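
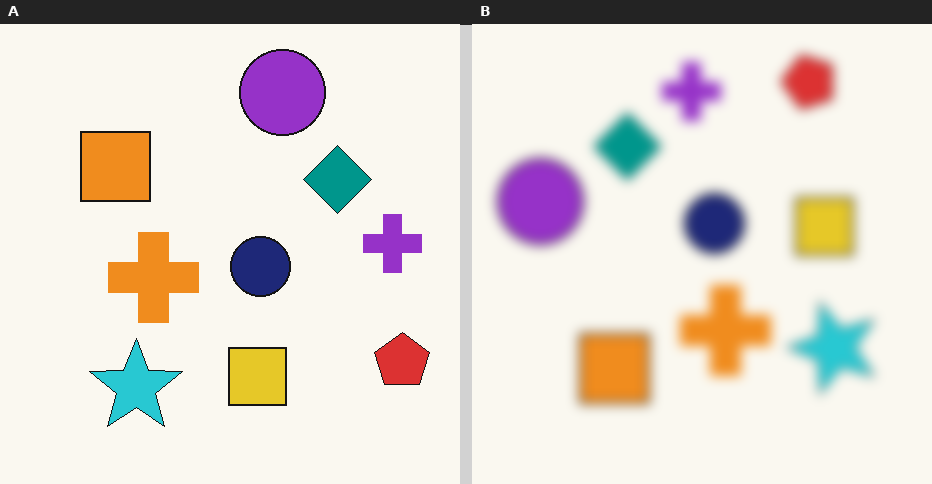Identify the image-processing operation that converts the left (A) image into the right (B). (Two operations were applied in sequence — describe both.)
Strongly gaussian-blurred, then rotated 90° counter-clockwise.

Shape edges and outlines are uniformly softened across the whole image. The red pentagon sits in the bottom-right of the left (A) image and the top-right of the right (B) — consistent with a whole-image 90° counter-clockwise rotation.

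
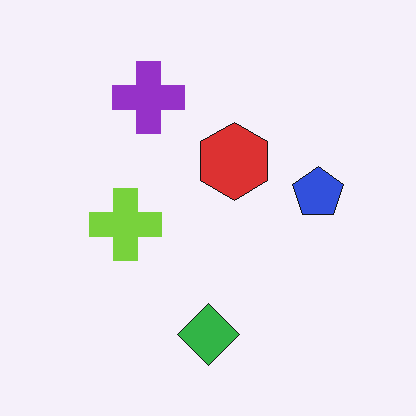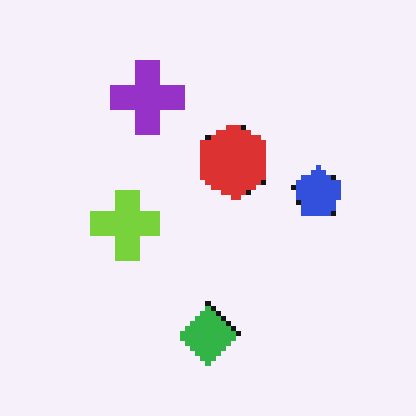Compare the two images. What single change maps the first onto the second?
Lightly pixelated (a mild mosaic effect).

Shapes are reduced to large square blocks; fine edges and outlines are lost — a downscale-then-upscale (mosaic) effect.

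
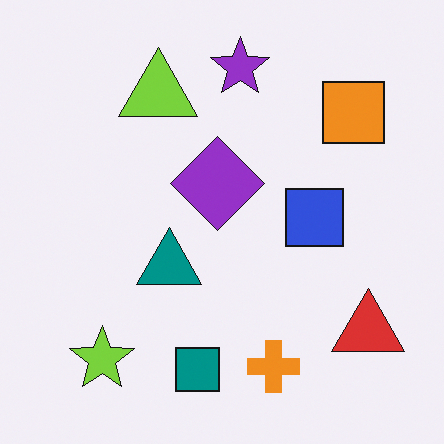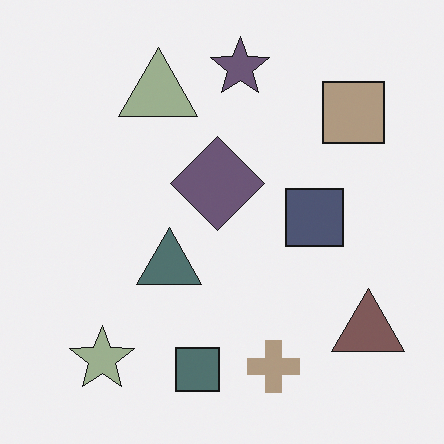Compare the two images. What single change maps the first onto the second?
This is the original image heavily desaturated.

All colors are more muted and greyish — a global saturation change.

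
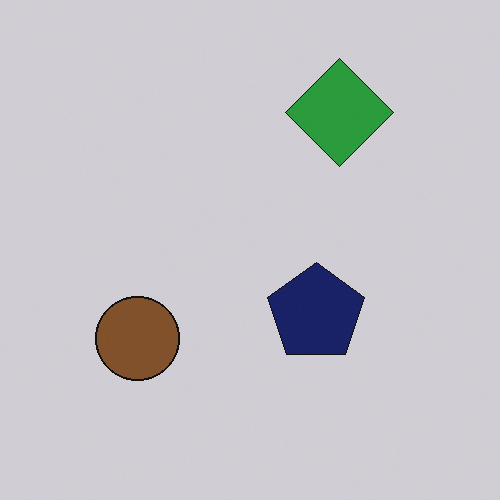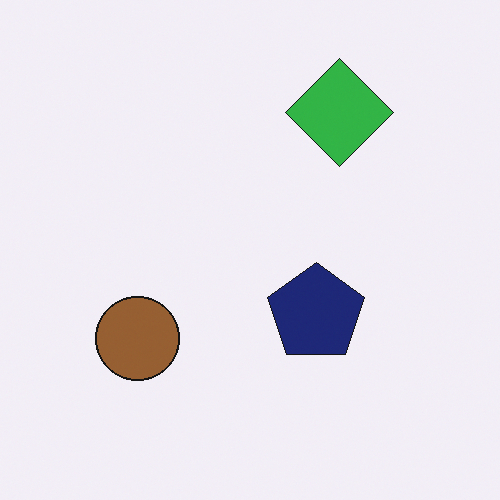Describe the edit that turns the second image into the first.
It was darkened a little.

Every pixel — background and shapes alike — is uniformly darkened.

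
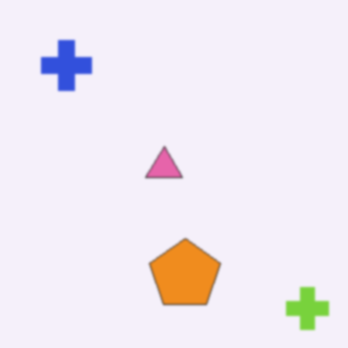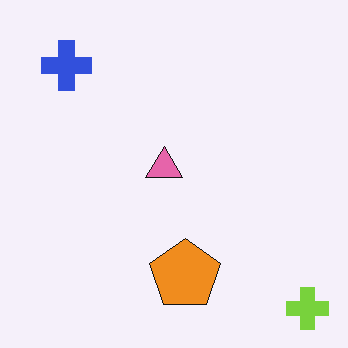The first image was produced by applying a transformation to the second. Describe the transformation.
Slightly softened.

Shape edges and outlines are uniformly softened across the whole image.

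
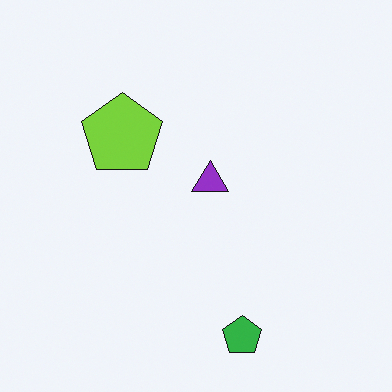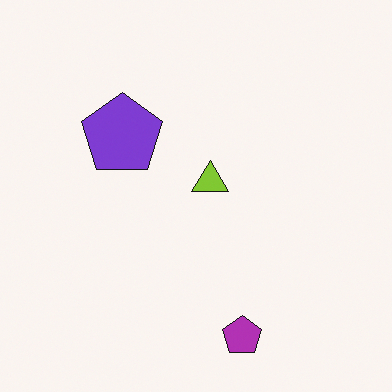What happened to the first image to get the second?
The transformation is: hue-shifted by a large amount.

Every shape's color has rotated by the same amount around the hue wheel — a uniform hue shift.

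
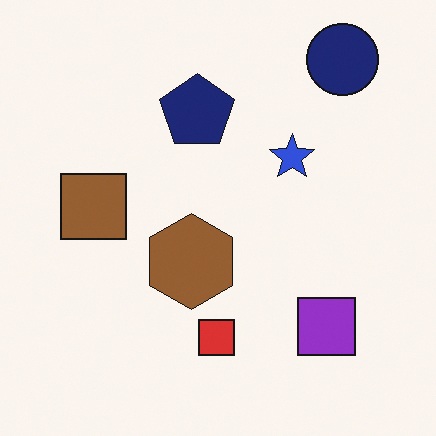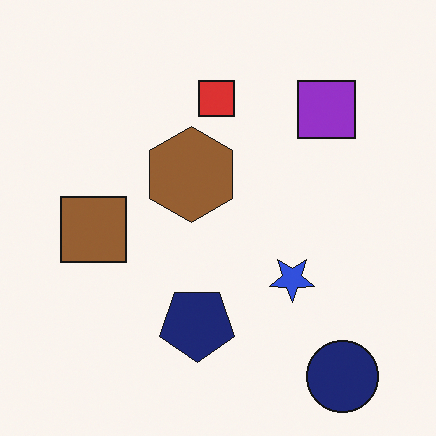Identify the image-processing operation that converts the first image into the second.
The transformation is: flipped vertically (top ↔ bottom).

The navy circle is in the top-right of the first image and the bottom-right of the second — shapes on opposite sides of the horizontal midline have swapped in a mirror flip.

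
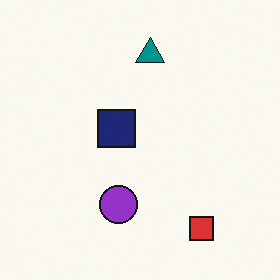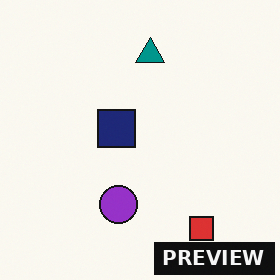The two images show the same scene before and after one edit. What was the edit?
This is the original image watermarked with the text "PREVIEW" in the lower-right corner.

A dark label reading "PREVIEW" appears in the lower-right corner.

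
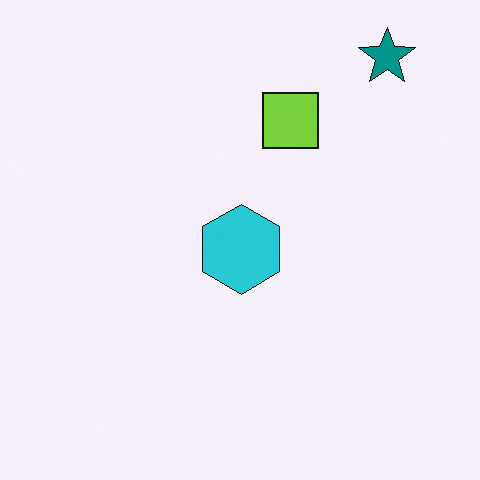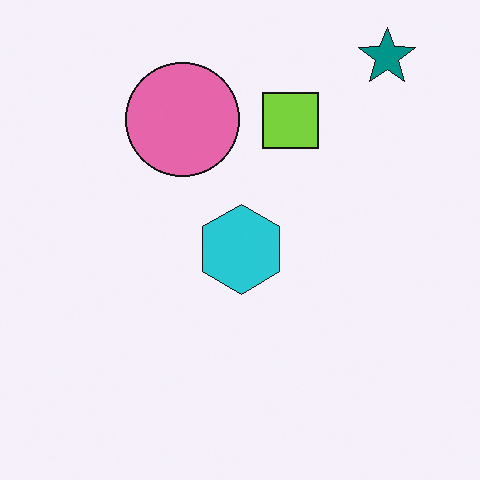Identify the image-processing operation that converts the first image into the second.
Overlaid with an additional pink circle.

A pink circle appears in the second image that is absent from the first.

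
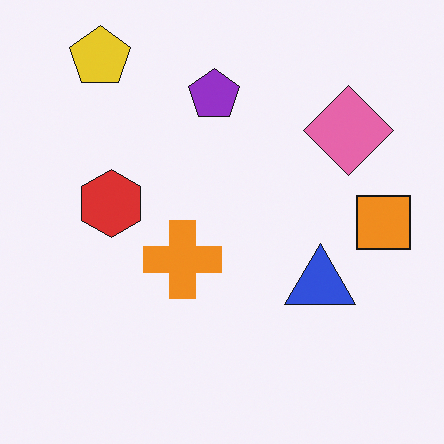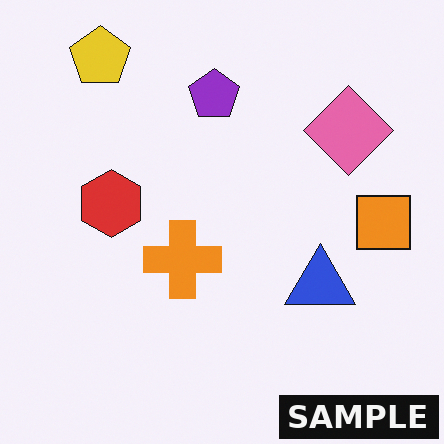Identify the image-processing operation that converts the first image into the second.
This is the original image watermarked with the text "SAMPLE" in the lower-right corner.

A dark label reading "SAMPLE" appears in the lower-right corner.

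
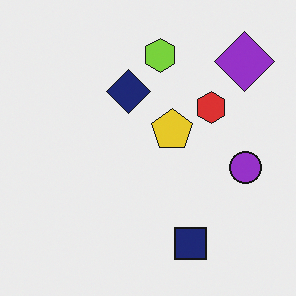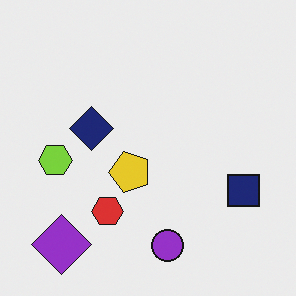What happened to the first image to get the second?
The second image is the first transposed (reflected across the top-left ↔ bottom-right diagonal).

Shapes have swapped their row and column positions — what was in the top-right is now in the bottom-left — a diagonal reflection.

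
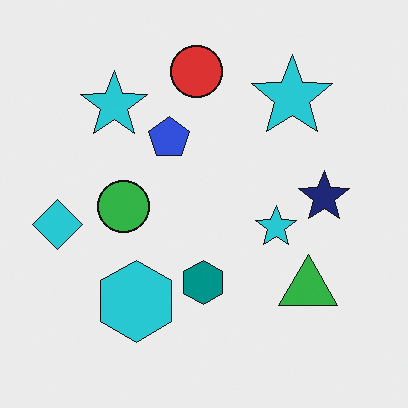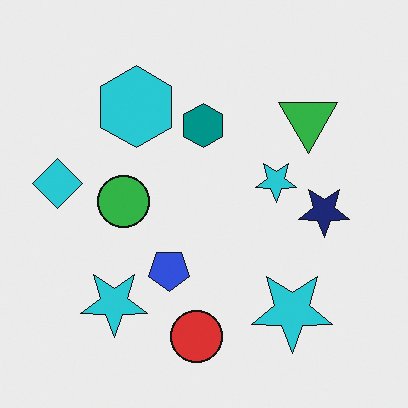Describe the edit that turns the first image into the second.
Flipped vertically (top ↔ bottom).

The red circle is in the top of the first image and the bottom of the second — shapes on opposite sides of the horizontal midline have swapped in a mirror flip.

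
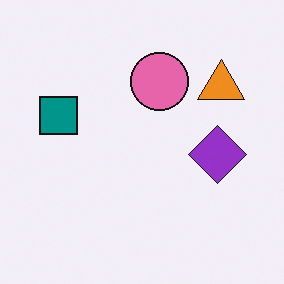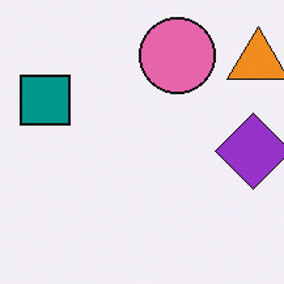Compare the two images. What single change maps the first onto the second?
The transformation is: cropped to a modestly smaller region and rescaled.

The visible shapes are larger and the field of view is narrower; shapes near the original edges may be partly or wholly outside the frame — a crop-and-rescale.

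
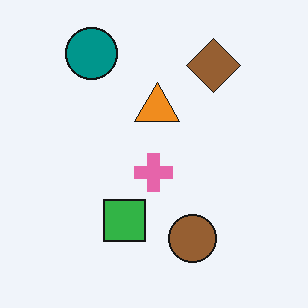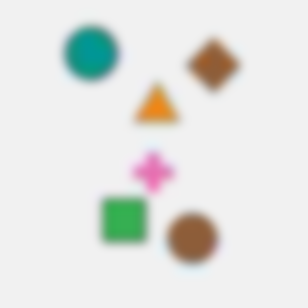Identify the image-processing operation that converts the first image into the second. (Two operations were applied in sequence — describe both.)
The image was heavily JPEG-compressed with obvious blocking artifacts, then strongly gaussian-blurred.

Blocky 8×8 compression artifacts appear around shape edges and the flat background shows ringing — characteristic JPEG degradation. Shape edges and outlines are uniformly softened across the whole image.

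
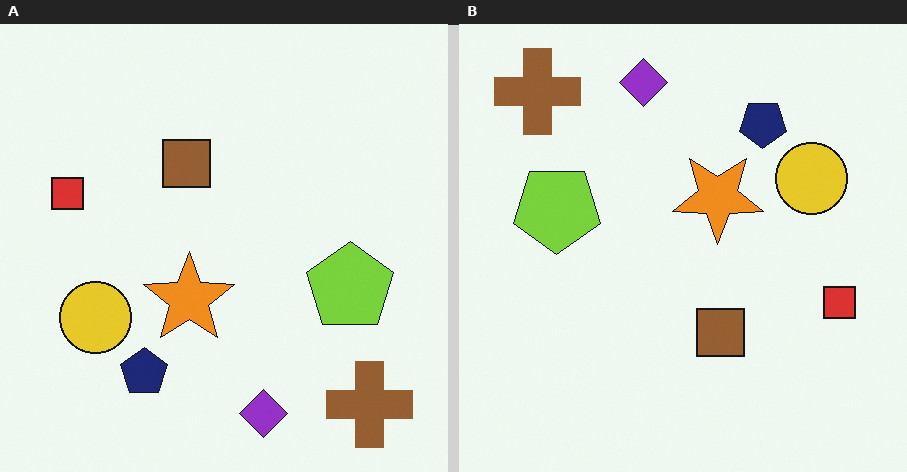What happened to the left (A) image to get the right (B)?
This is the original image rotated 180°.

The brown cross sits in the bottom-right of the left (A) image and the top-left of the right (B) — consistent with a whole-image 180° rotation.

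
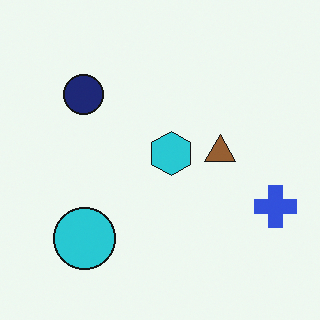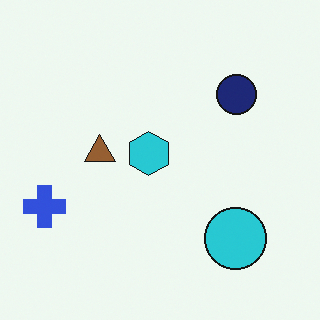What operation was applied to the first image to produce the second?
Flipped horizontally (left ↔ right).

The blue cross is in the right of the first image and the left of the second — shapes on opposite sides of the vertical midline have swapped in a mirror flip.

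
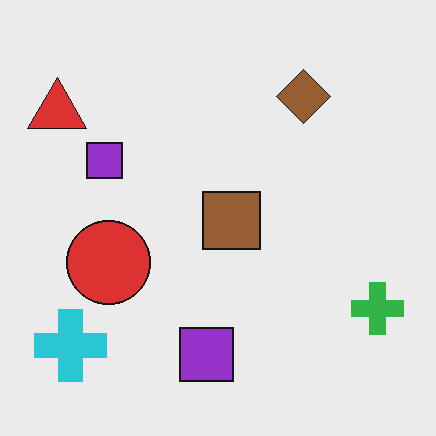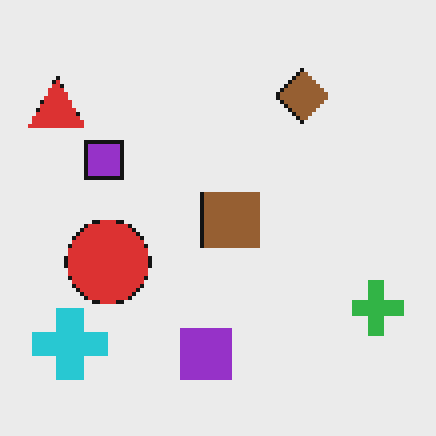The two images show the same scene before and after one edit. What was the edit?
The image was lightly pixelated (a mild mosaic effect).

Shapes are reduced to large square blocks; fine edges and outlines are lost — a downscale-then-upscale (mosaic) effect.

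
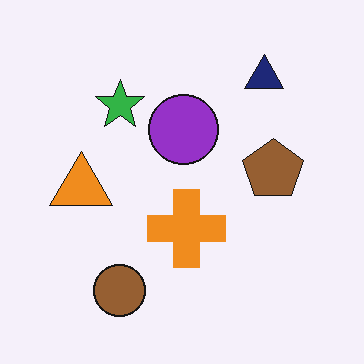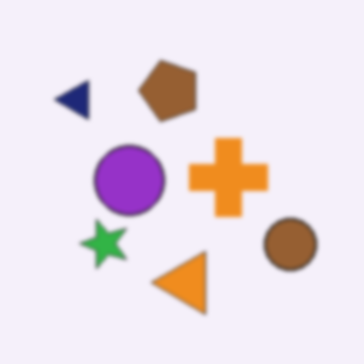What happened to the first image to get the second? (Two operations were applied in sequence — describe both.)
The image was slightly softened, then rotated 90° counter-clockwise.

Shape edges and outlines are uniformly softened across the whole image. The navy triangle sits in the top-right of the first image and the top-left of the second — consistent with a whole-image 90° counter-clockwise rotation.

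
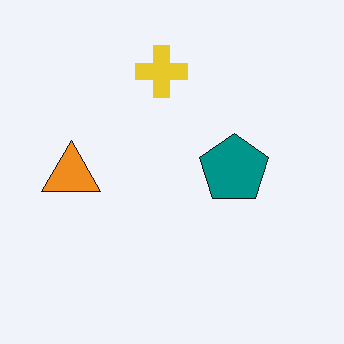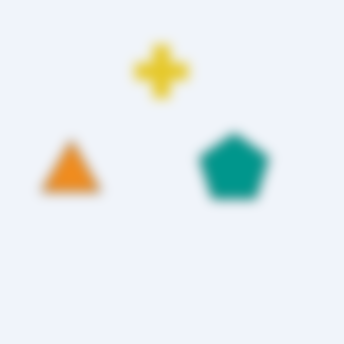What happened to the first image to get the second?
The second image is the first strongly gaussian-blurred.

Shape edges and outlines are uniformly softened across the whole image.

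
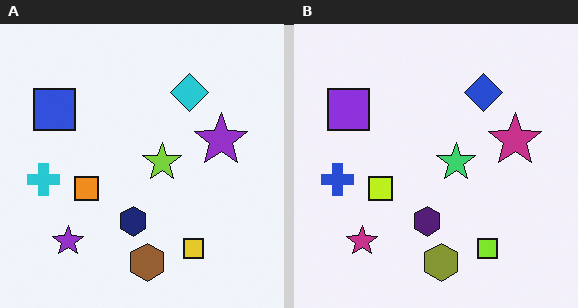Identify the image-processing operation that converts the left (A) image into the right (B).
This is the original image hue-shifted by a small amount.

Every shape's color has rotated by the same amount around the hue wheel — a uniform hue shift.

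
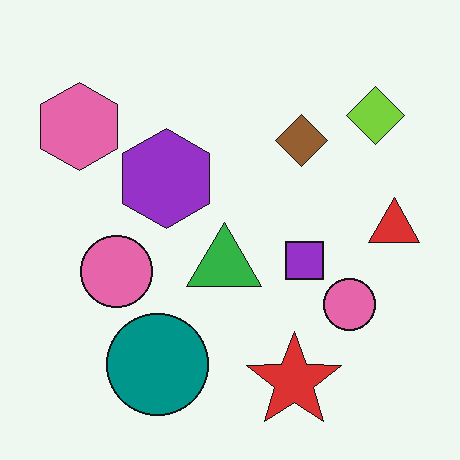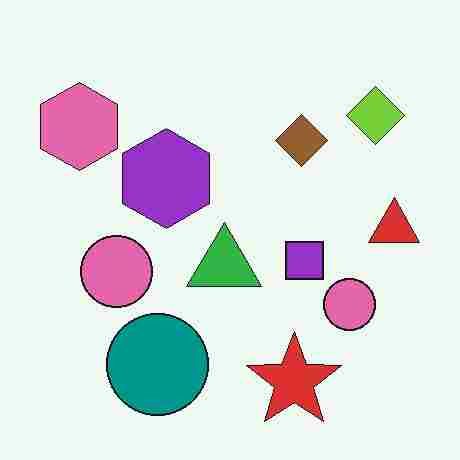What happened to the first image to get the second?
Heavily JPEG-compressed with obvious blocking artifacts.

Blocky 8×8 compression artifacts appear around shape edges and the flat background shows ringing — characteristic JPEG degradation.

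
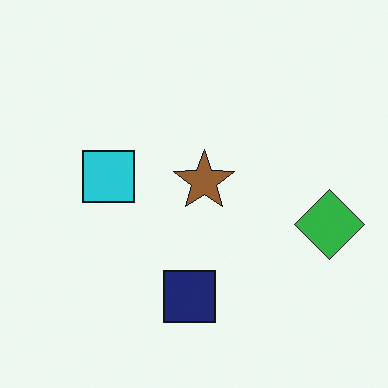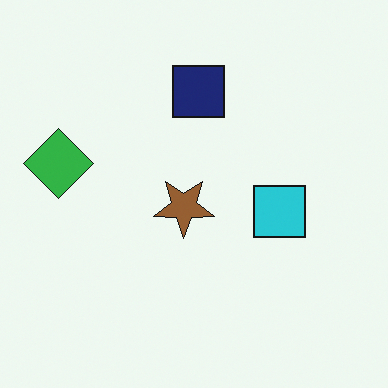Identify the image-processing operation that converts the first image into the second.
The image was rotated 180°.

The green diamond sits in the right of the first image and the left of the second — consistent with a whole-image 180° rotation.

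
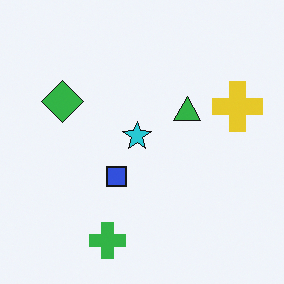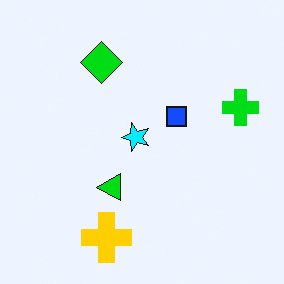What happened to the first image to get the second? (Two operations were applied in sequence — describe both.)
The transformation is: heavily oversaturated, then transposed (reflected across the top-left ↔ bottom-right diagonal).

All colors are more vivid — a global saturation change. Shapes have swapped their row and column positions — what was in the top-right is now in the bottom-left — a diagonal reflection.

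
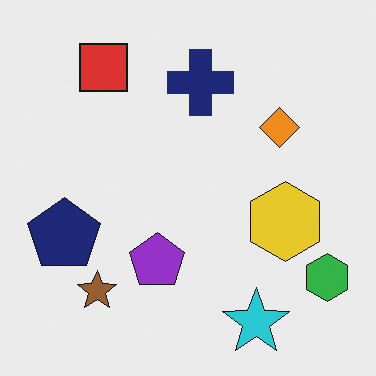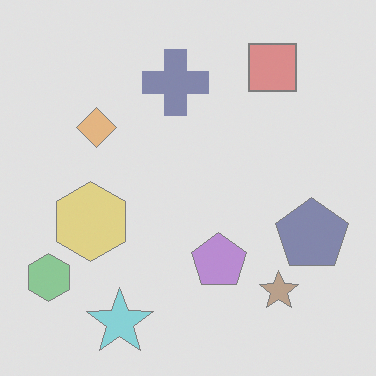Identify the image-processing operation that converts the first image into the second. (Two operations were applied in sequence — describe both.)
This is the original image washed out (contrast reduced), then flipped horizontally (left ↔ right).

Tones are pushed toward mid-grey across the whole image — a global contrast change. The green hexagon is in the bottom-right of the first image and the bottom-left of the second — shapes on opposite sides of the vertical midline have swapped in a mirror flip.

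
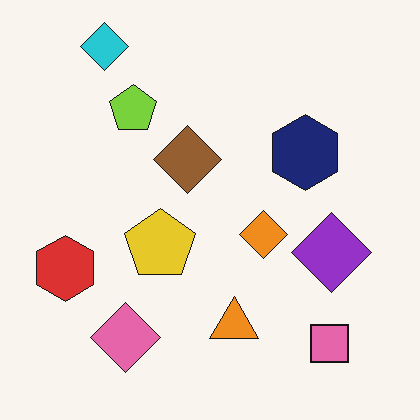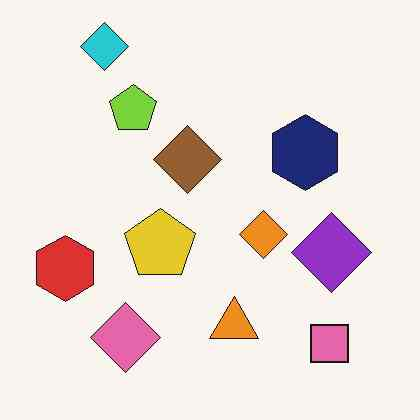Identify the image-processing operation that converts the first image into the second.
The second image is the first JPEG-compressed with visible artifacts.

Blocky 8×8 compression artifacts appear around shape edges and the flat background shows ringing — characteristic JPEG degradation.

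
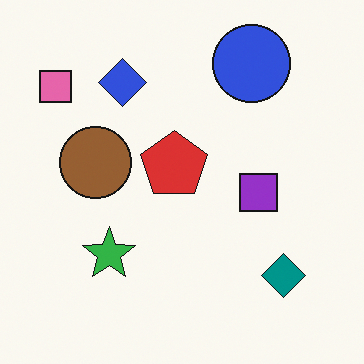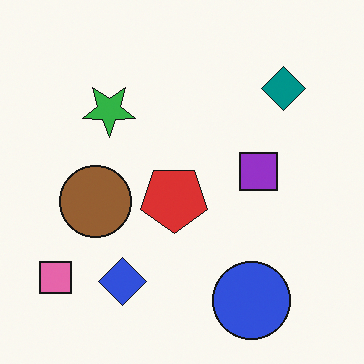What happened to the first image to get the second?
The transformation is: flipped vertically (top ↔ bottom).

The blue circle is in the top-right of the first image and the bottom-right of the second — shapes on opposite sides of the horizontal midline have swapped in a mirror flip.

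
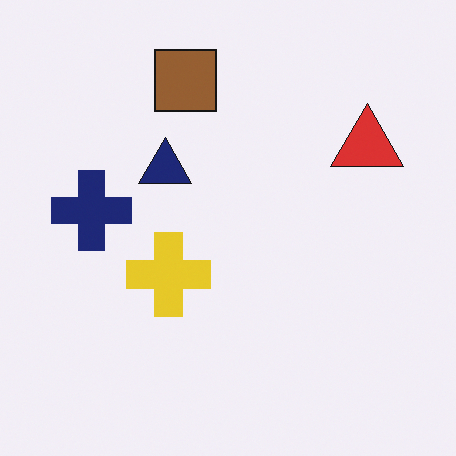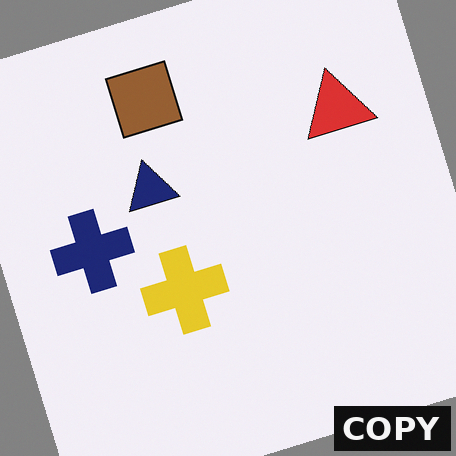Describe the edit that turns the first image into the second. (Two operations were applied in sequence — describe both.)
The second image is the first rotated counter-clockwise by a moderate amount, then watermarked with the text "COPY" in the lower-right corner.

Every shape is tilted by the same angle and the image corners show triangular fill wedges — a whole-image rotation by a non-right angle. A dark label reading "COPY" appears in the lower-right corner.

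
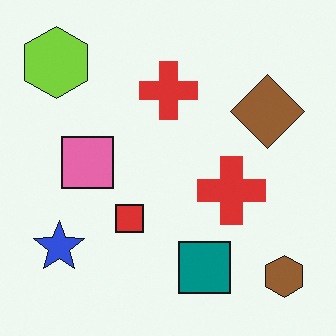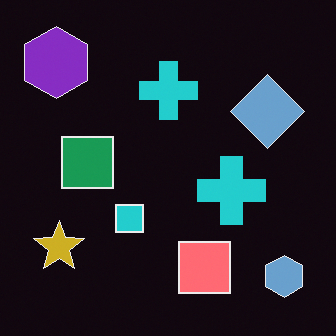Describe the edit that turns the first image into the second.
Color-inverted (negative).

The light background has become dark and every shape's color is its complement — a photographic negative.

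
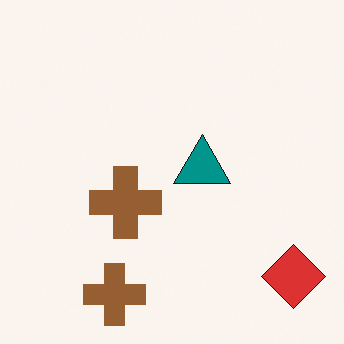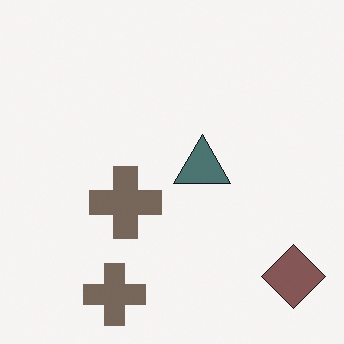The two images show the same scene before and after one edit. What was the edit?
It was made much more muted (saturation change).

All colors are more muted and greyish — a global saturation change.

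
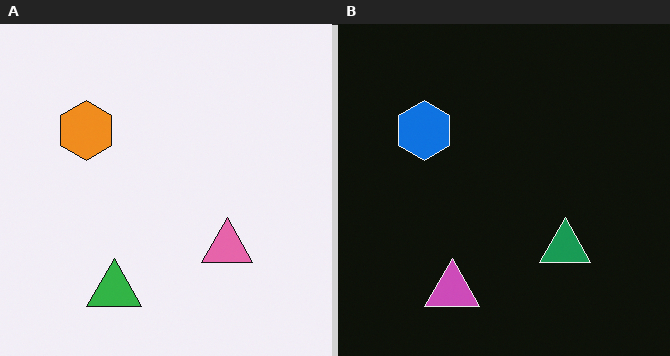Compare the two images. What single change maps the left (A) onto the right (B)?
Color-inverted (negative).

The light background has become dark and every shape's color is its complement — a photographic negative.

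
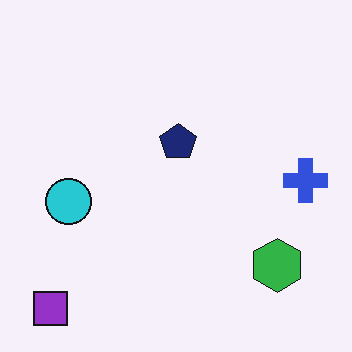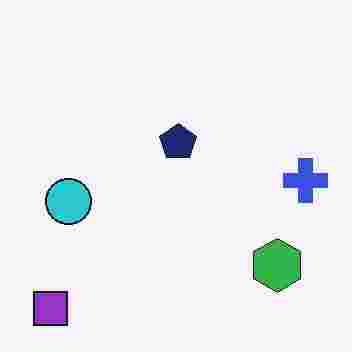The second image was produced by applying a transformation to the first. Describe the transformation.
This is the original image heavily JPEG-compressed with obvious blocking artifacts.

Blocky 8×8 compression artifacts appear around shape edges and the flat background shows ringing — characteristic JPEG degradation.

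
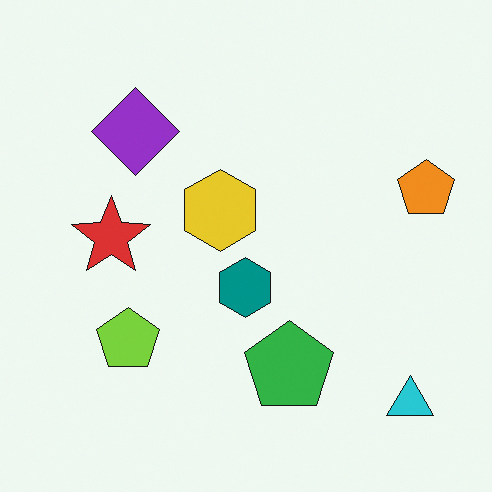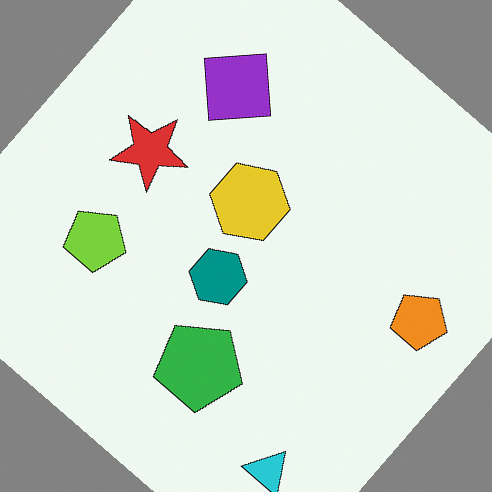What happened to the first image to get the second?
Rotated clockwise by a large amount — several tens of degrees.

Every shape is tilted by the same angle and the image corners show triangular fill wedges — a whole-image rotation by a non-right angle.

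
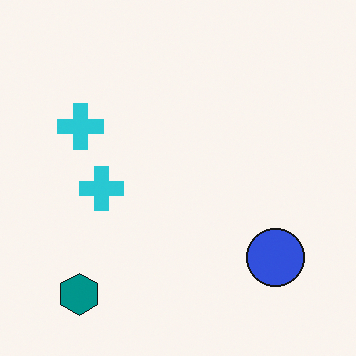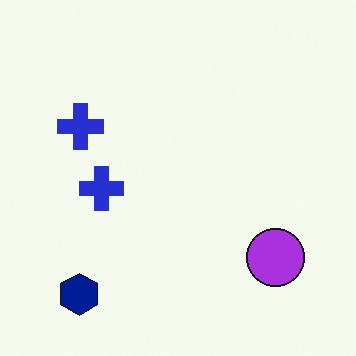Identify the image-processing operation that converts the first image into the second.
This is the original image hue-shifted slightly.

Every shape's color has rotated by the same amount around the hue wheel — a uniform hue shift.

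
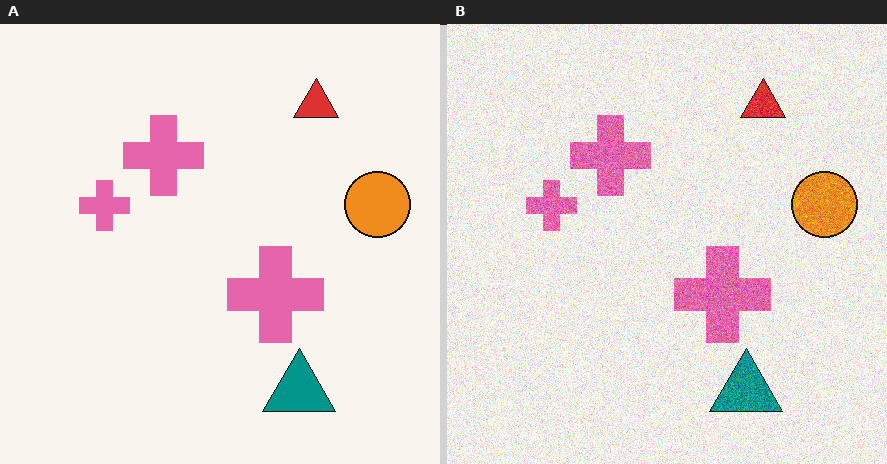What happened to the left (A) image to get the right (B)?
The transformation is: degraded with visible gaussian noise.

Random speckle covers the whole image, including the flat background.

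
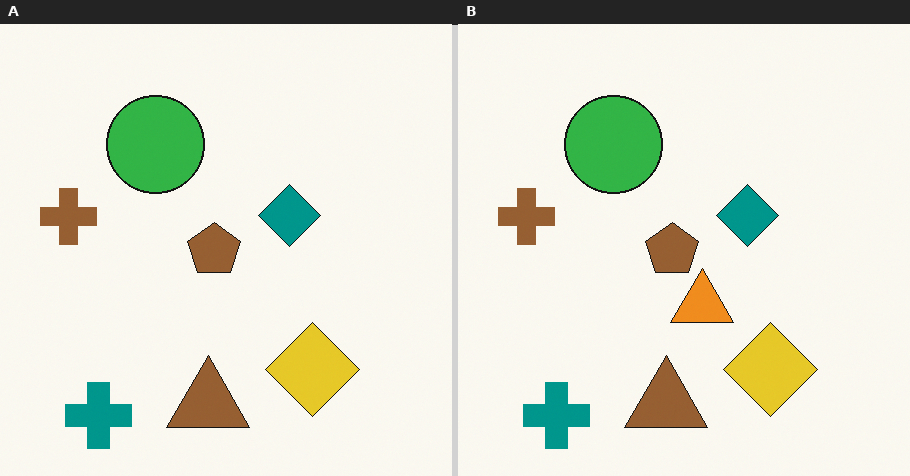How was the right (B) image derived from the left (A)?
Overlaid with an additional orange triangle.

An orange triangle appears in the right (B) image that is absent from the left (A).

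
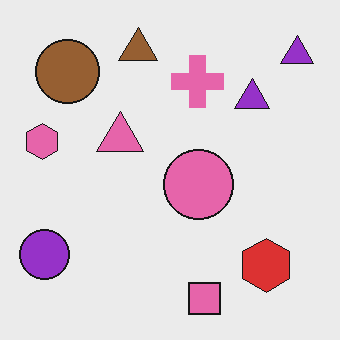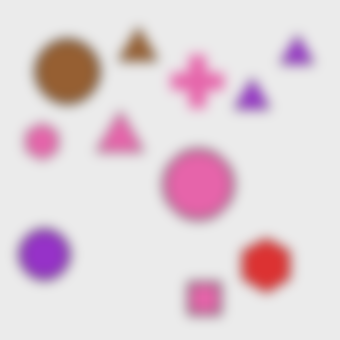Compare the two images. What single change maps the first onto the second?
The second image is the first strongly gaussian-blurred.

Shape edges and outlines are uniformly softened across the whole image.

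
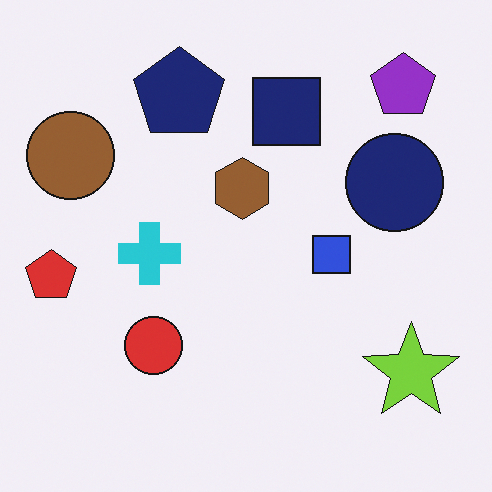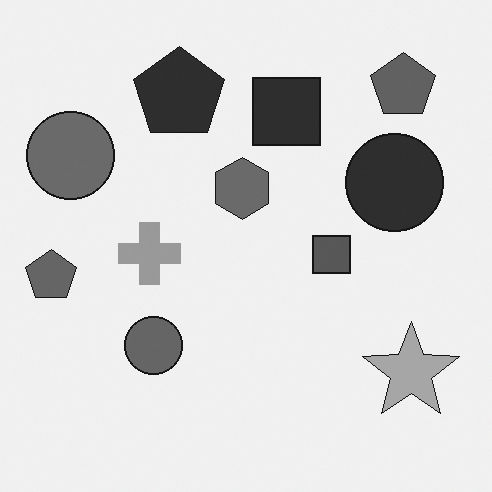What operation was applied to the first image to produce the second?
The transformation is: converted to grayscale.

All color is removed — every shape is now a shade of grey.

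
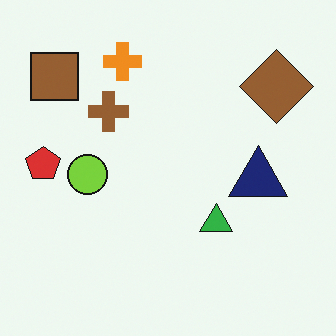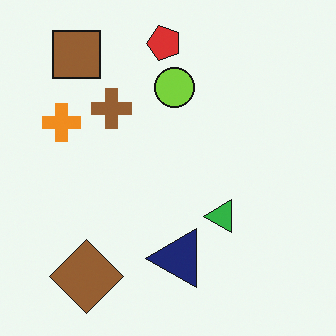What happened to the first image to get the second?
The second image is the first transposed (reflected across the top-left ↔ bottom-right diagonal).

Shapes have swapped their row and column positions — what was in the top-right is now in the bottom-left — a diagonal reflection.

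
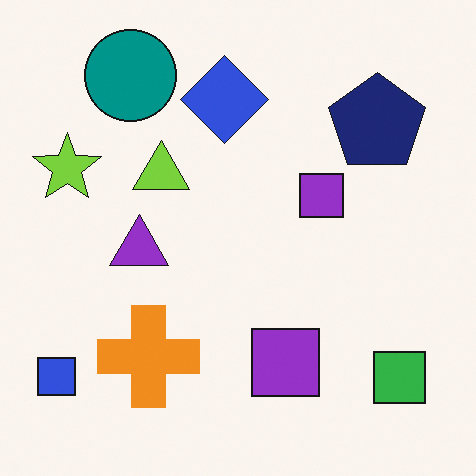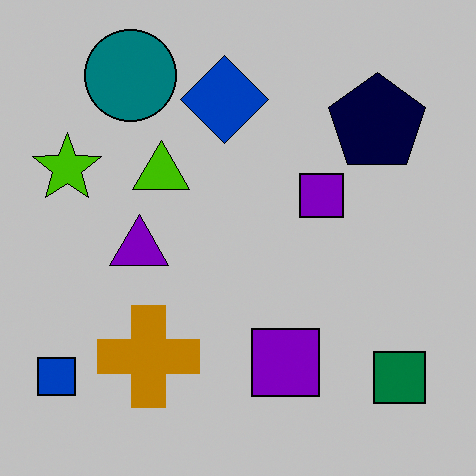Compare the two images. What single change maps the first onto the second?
Aggressively posterized.

Each flat color has snapped to a coarser quantized level — most visibly, the near-white background has dropped to a flat grey.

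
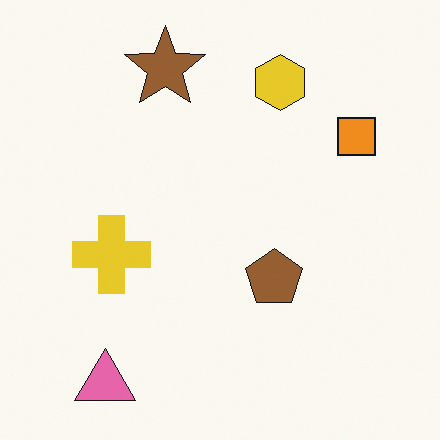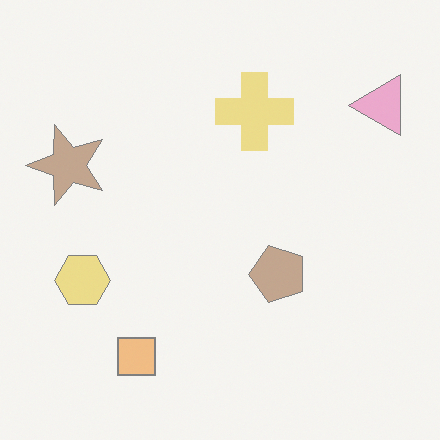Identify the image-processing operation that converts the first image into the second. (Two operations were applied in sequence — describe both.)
The image was transposed (reflected across the top-left ↔ bottom-right diagonal), then given much lower contrast.

Shapes have swapped their row and column positions — what was in the top-right is now in the bottom-left — a diagonal reflection. Tones are pushed toward mid-grey across the whole image — a global contrast change.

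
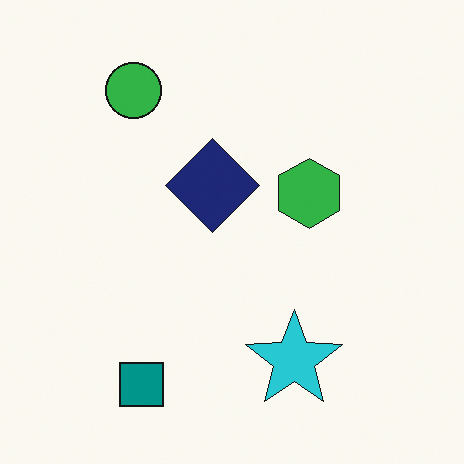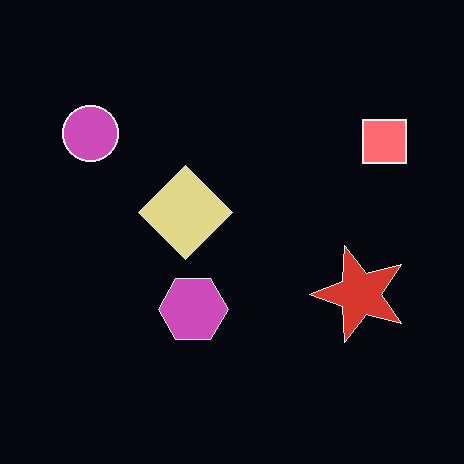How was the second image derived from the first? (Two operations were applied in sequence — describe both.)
It was color-inverted (negative), then transposed (reflected across the top-left ↔ bottom-right diagonal).

The light background has become dark and every shape's color is its complement — a photographic negative. Shapes have swapped their row and column positions — what was in the top-right is now in the bottom-left — a diagonal reflection.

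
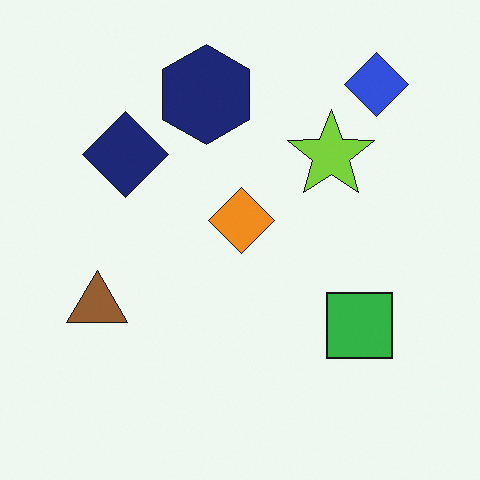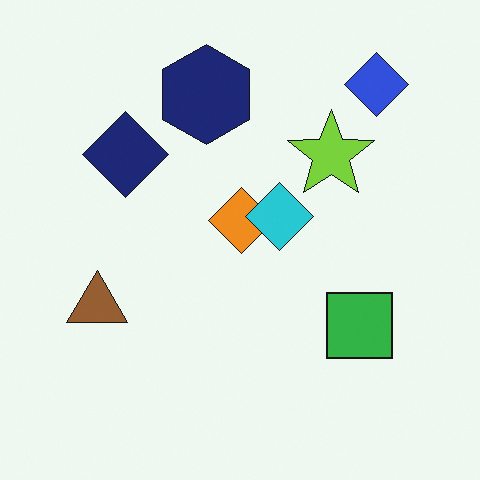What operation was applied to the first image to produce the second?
The image was overlaid with an additional cyan diamond.

A cyan diamond appears in the second image that is absent from the first.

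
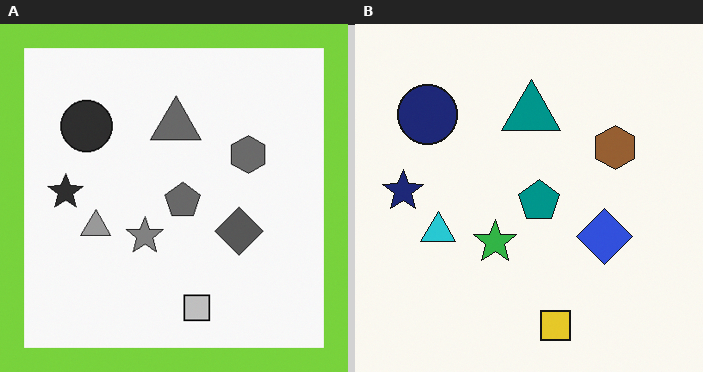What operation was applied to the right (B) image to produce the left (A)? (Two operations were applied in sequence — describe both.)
The left (A) image is the right (B) converted to grayscale, then framed with a lime border.

All color is removed — every shape is now a shade of grey. A solid lime frame runs around the edge of the left (A) image, with the content slightly shrunk inside it.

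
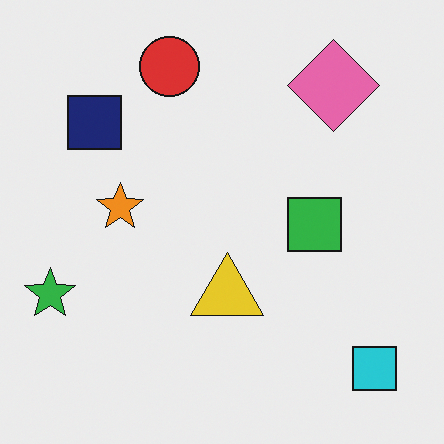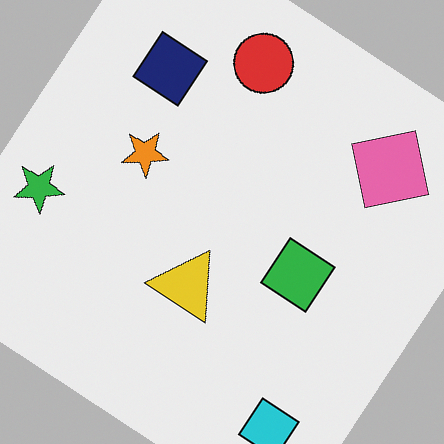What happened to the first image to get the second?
The transformation is: rotated clockwise by a large amount — several tens of degrees.

Every shape is tilted by the same angle and the image corners show triangular fill wedges — a whole-image rotation by a non-right angle.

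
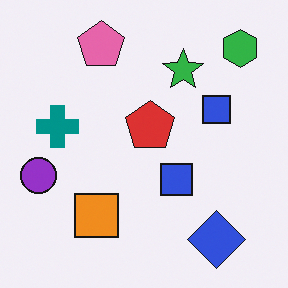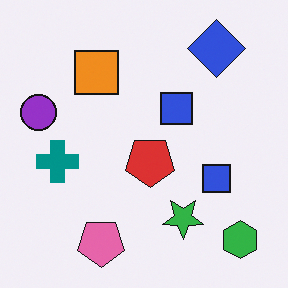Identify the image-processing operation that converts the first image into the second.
It was flipped vertically (top ↔ bottom).

The pink pentagon is in the top of the first image and the bottom of the second — shapes on opposite sides of the horizontal midline have swapped in a mirror flip.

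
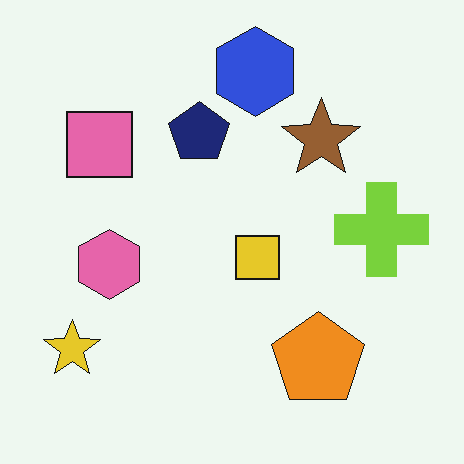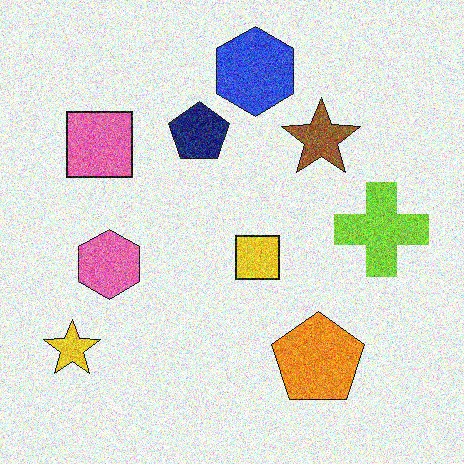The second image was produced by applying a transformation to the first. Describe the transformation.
The second image is the first degraded with heavy additive noise.

Random speckle covers the whole image, including the flat background.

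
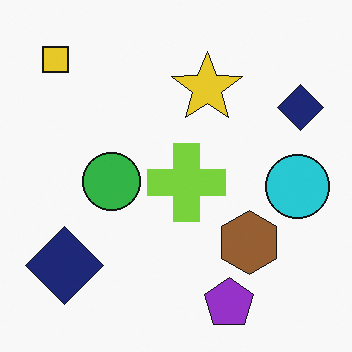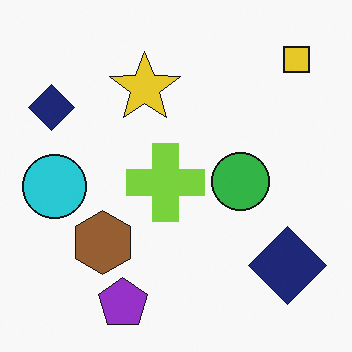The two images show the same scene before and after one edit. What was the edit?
The image was flipped horizontally (left ↔ right).

The yellow square is in the top-left of the first image and the top-right of the second — shapes on opposite sides of the vertical midline have swapped in a mirror flip.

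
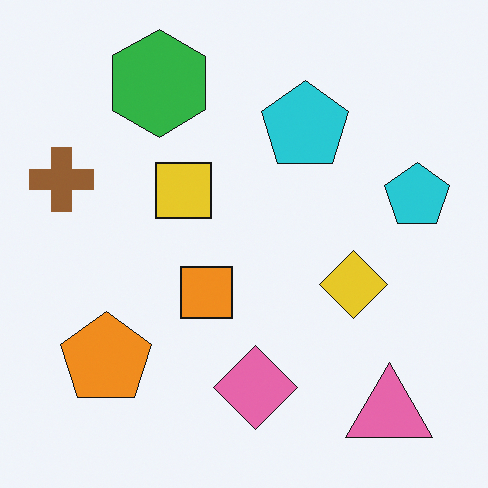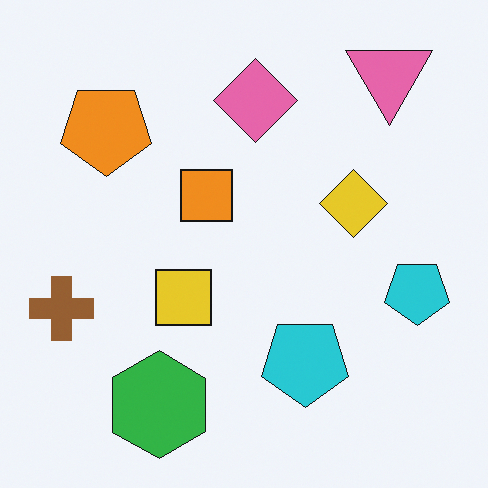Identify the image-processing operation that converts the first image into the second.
The image was flipped vertically (top ↔ bottom).

The pink triangle is in the bottom-right of the first image and the top-right of the second — shapes on opposite sides of the horizontal midline have swapped in a mirror flip.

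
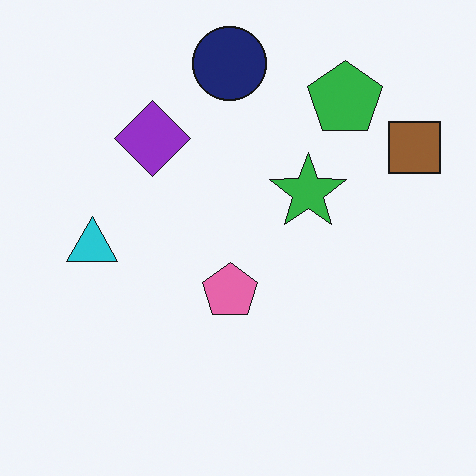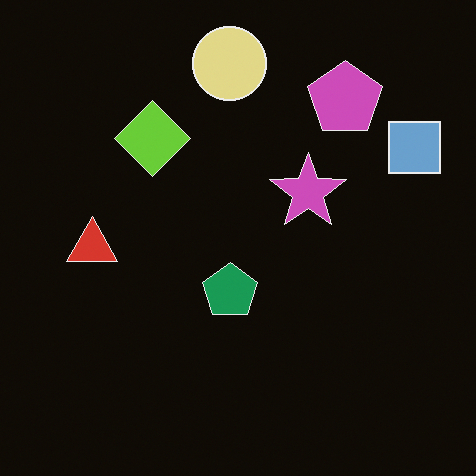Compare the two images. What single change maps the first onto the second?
The image was color-inverted (negative).

The light background has become dark and every shape's color is its complement — a photographic negative.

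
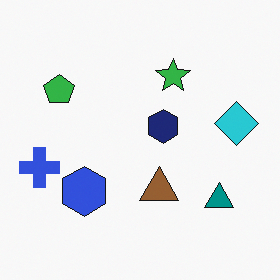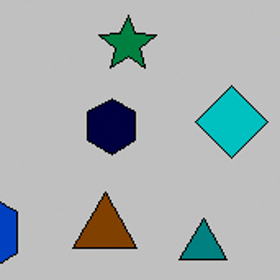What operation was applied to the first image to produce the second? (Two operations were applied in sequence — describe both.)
The image was heavily posterized to just a handful of flat colors, then cropped to a noticeably smaller region and rescaled.

Each flat color has snapped to a coarser quantized level — most visibly, the near-white background has dropped to a flat grey. The visible shapes are larger and the field of view is narrower; shapes near the original edges may be partly or wholly outside the frame — a crop-and-rescale.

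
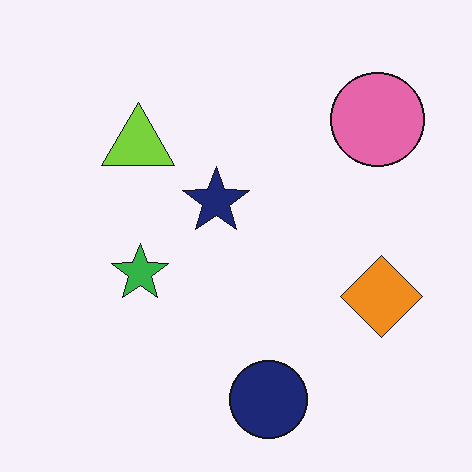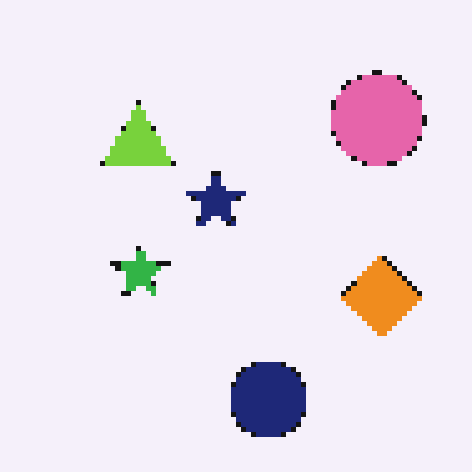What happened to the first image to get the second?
It was lightly pixelated (a mild mosaic effect).

Shapes are reduced to large square blocks; fine edges and outlines are lost — a downscale-then-upscale (mosaic) effect.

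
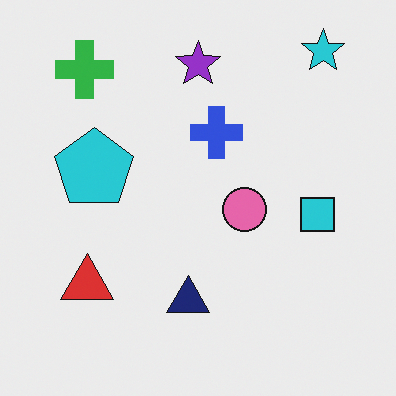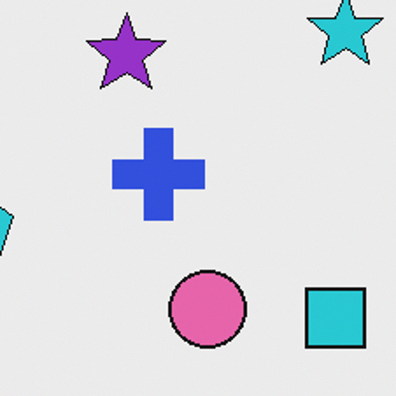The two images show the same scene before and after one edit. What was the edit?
The transformation is: cropped tightly and scaled back up.

The visible shapes are larger and the field of view is narrower; shapes near the original edges may be partly or wholly outside the frame — a crop-and-rescale.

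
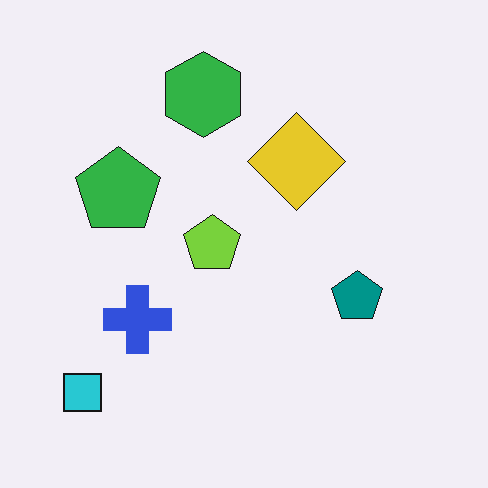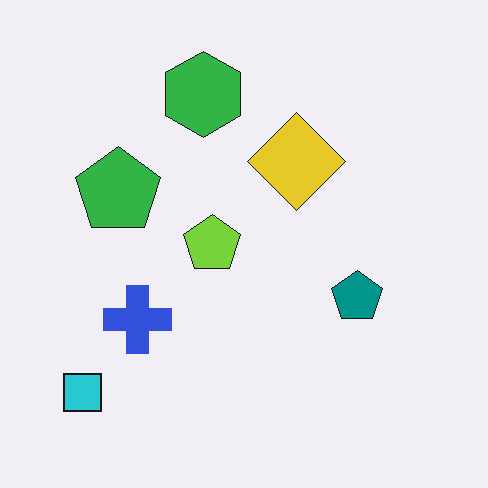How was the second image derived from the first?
The second image is the first JPEG-compressed with visible artifacts.

Blocky 8×8 compression artifacts appear around shape edges and the flat background shows ringing — characteristic JPEG degradation.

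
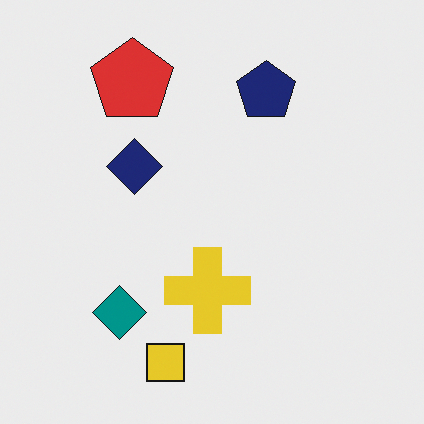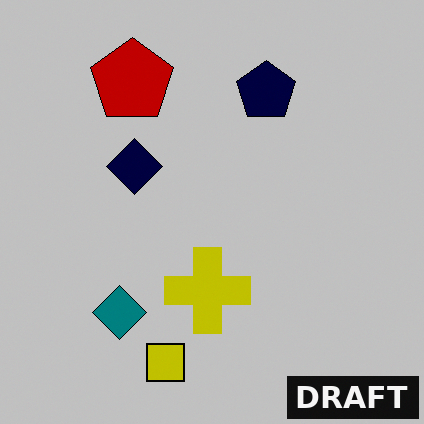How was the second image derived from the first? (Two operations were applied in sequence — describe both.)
This is the original image heavily posterized to just a handful of flat colors, then watermarked with the text "DRAFT" in the lower-right corner.

Each flat color has snapped to a coarser quantized level — most visibly, the near-white background has dropped to a flat grey. A dark label reading "DRAFT" appears in the lower-right corner.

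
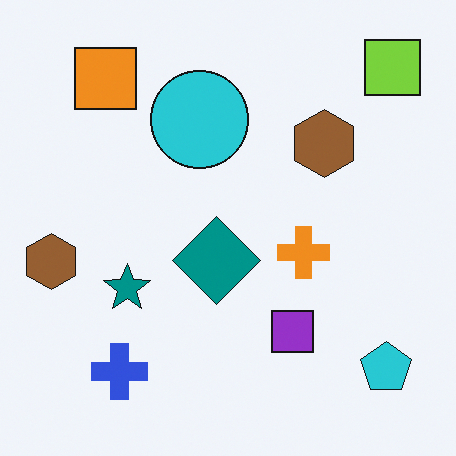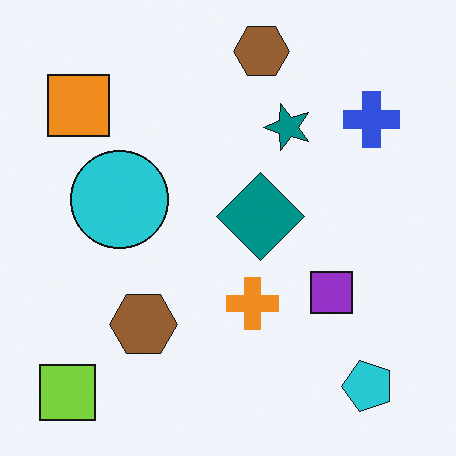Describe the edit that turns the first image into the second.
The second image is the first transposed (reflected across the top-left ↔ bottom-right diagonal).

Shapes have swapped their row and column positions — what was in the top-right is now in the bottom-left — a diagonal reflection.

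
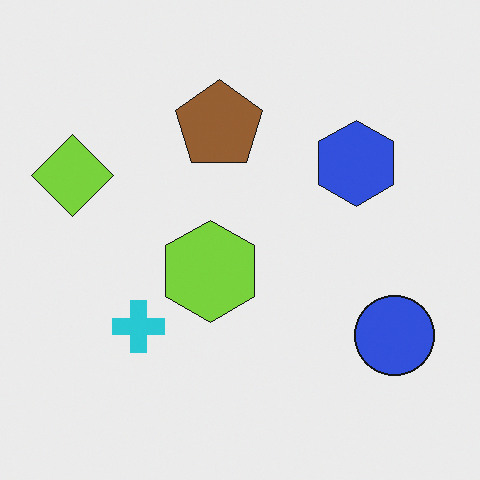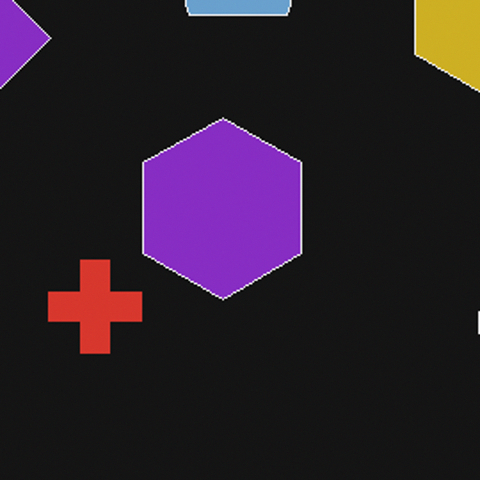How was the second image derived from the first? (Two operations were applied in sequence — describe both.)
The second image is the first cropped tightly and scaled back up, then color-inverted (negative).

The visible shapes are larger and the field of view is narrower; shapes near the original edges may be partly or wholly outside the frame — a crop-and-rescale. The light background has become dark and every shape's color is its complement — a photographic negative.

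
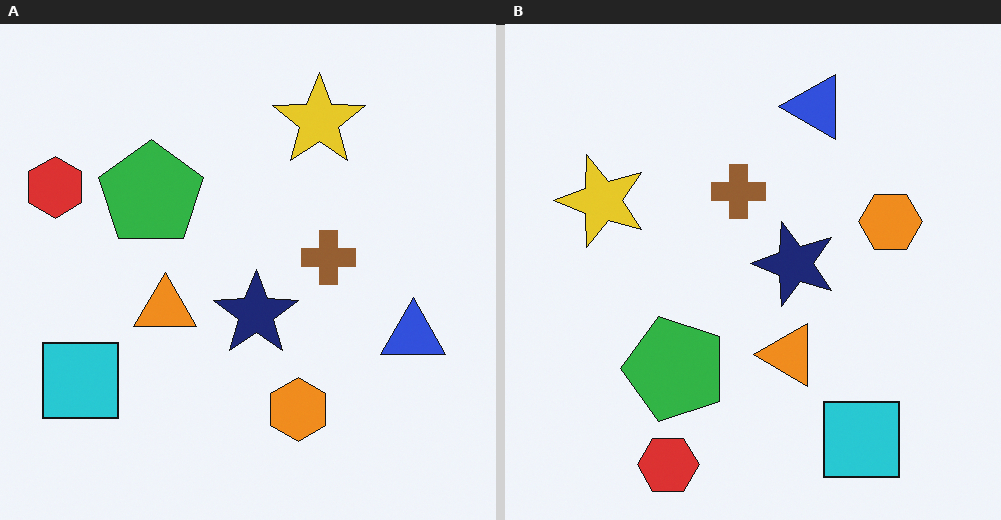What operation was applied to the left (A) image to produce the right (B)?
Rotated 90° counter-clockwise.

The red hexagon sits in the top-left of the left (A) image and the bottom-left of the right (B) — consistent with a whole-image 90° counter-clockwise rotation.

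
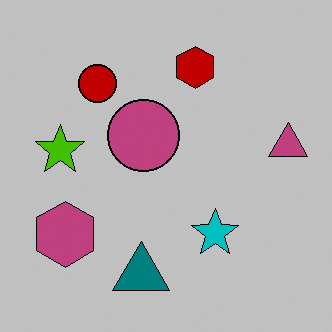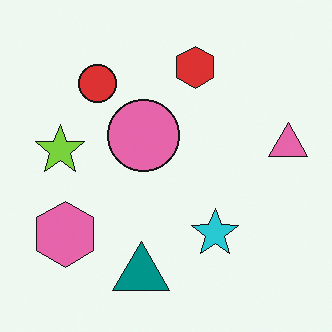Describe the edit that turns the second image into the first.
The first image is the second aggressively posterized.

Each flat color has snapped to a coarser quantized level — most visibly, the near-white background has dropped to a flat grey.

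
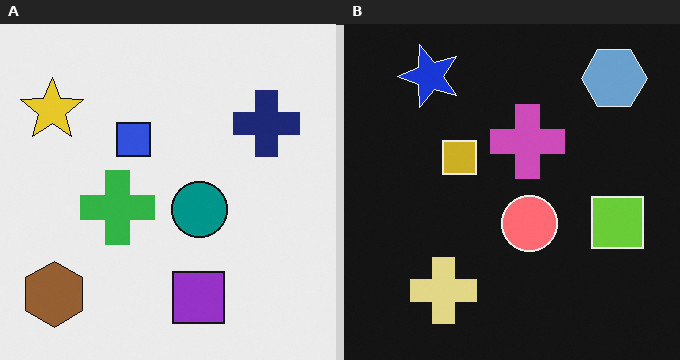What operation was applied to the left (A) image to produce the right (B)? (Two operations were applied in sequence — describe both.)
This is the original image color-inverted (negative), then transposed (reflected across the top-left ↔ bottom-right diagonal).

The light background has become dark and every shape's color is its complement — a photographic negative. Shapes have swapped their row and column positions — what was in the top-right is now in the bottom-left — a diagonal reflection.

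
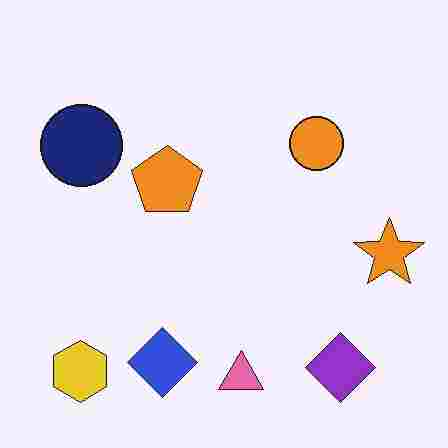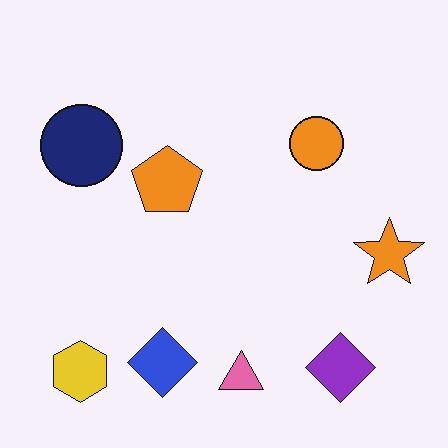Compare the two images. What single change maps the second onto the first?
This is the original image degraded with heavy JPEG compression.

Blocky 8×8 compression artifacts appear around shape edges and the flat background shows ringing — characteristic JPEG degradation.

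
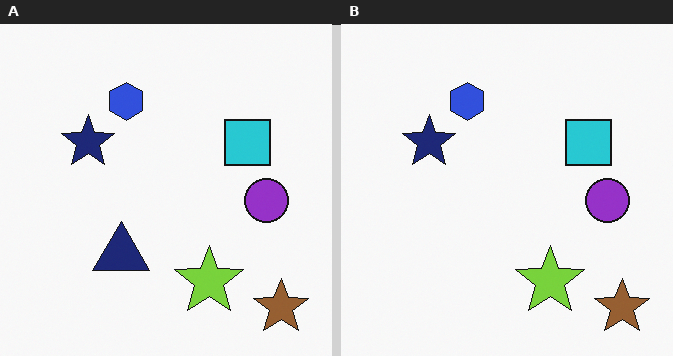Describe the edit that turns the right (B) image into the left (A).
It was overlaid with an additional navy triangle.

A navy triangle appears in the left (A) image that is absent from the right (B).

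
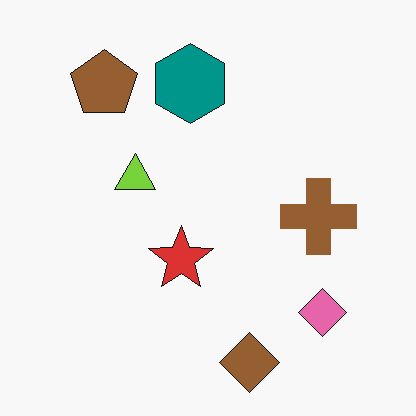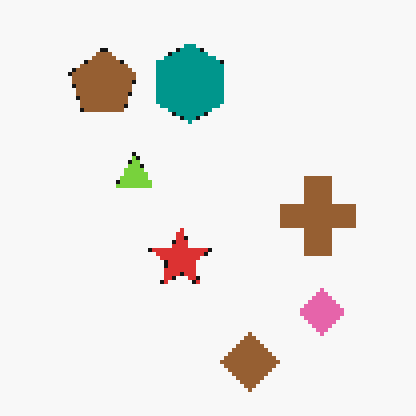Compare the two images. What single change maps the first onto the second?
The second image is the first lightly pixelated (a mild mosaic effect).

Shapes are reduced to large square blocks; fine edges and outlines are lost — a downscale-then-upscale (mosaic) effect.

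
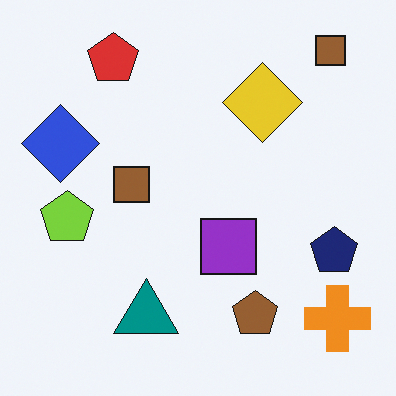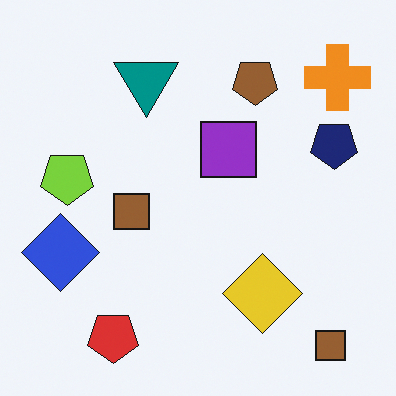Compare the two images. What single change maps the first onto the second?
The transformation is: flipped vertically (top ↔ bottom).

The red pentagon is in the top-left of the first image and the bottom-left of the second — shapes on opposite sides of the horizontal midline have swapped in a mirror flip.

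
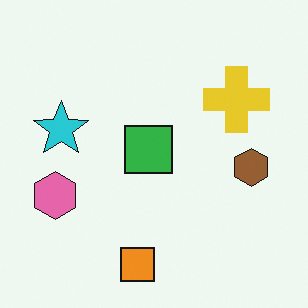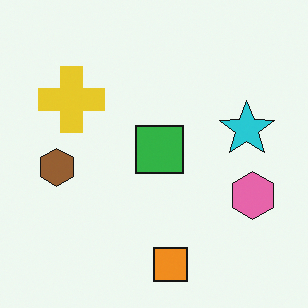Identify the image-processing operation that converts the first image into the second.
The image was flipped horizontally (left ↔ right).

The pink hexagon is in the left of the first image and the right of the second — shapes on opposite sides of the vertical midline have swapped in a mirror flip.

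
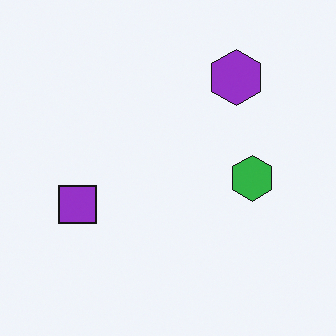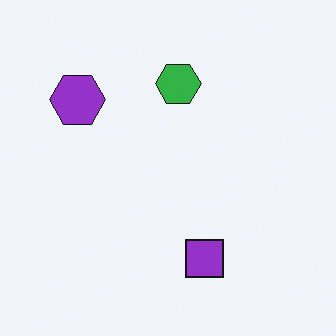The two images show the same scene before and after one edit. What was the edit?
The second image is the first rotated 90° counter-clockwise.

The purple hexagon sits in the top-right of the first image and the top-left of the second — consistent with a whole-image 90° counter-clockwise rotation.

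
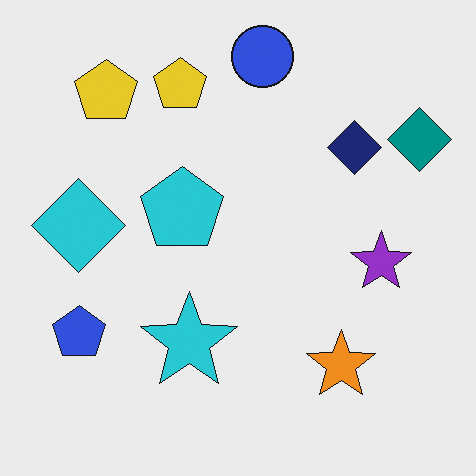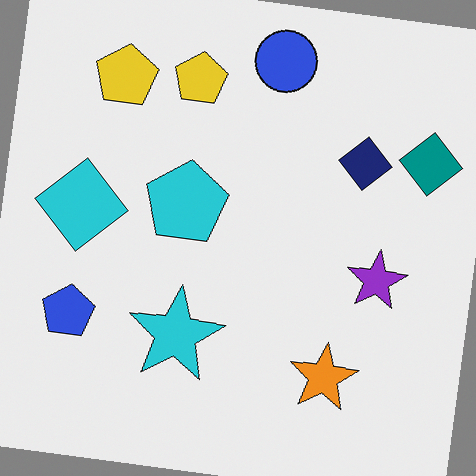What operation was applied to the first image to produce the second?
The transformation is: rotated clockwise by a few degrees.

Every shape is tilted by the same angle and the image corners show triangular fill wedges — a whole-image rotation by a non-right angle.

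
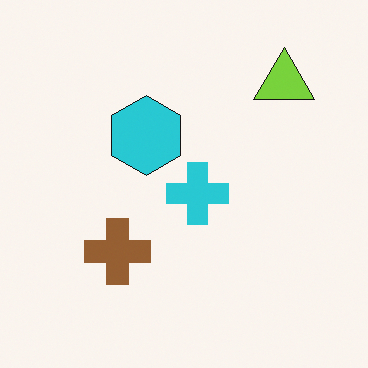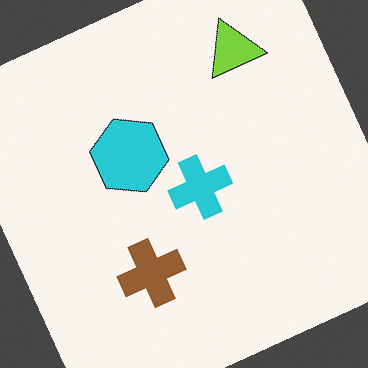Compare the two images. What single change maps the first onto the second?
This is the original image rotated counter-clockwise by a moderate amount.

Every shape is tilted by the same angle and the image corners show triangular fill wedges — a whole-image rotation by a non-right angle.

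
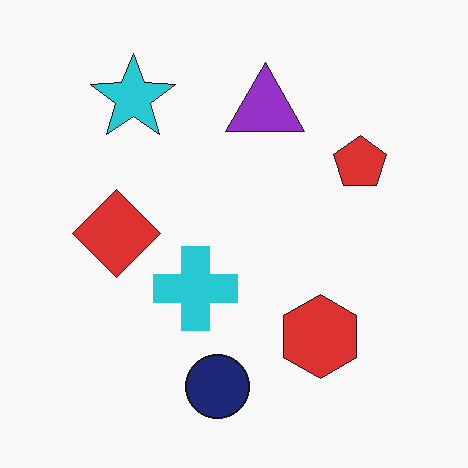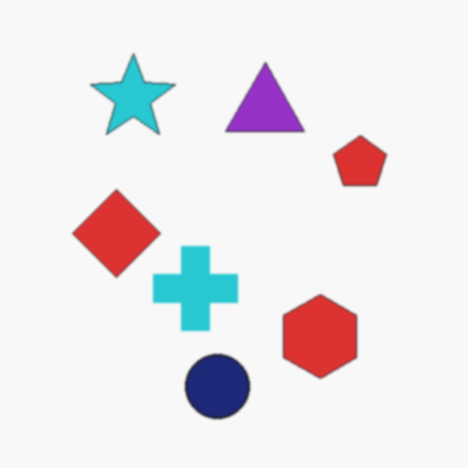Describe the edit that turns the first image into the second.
Given a subtle gaussian blur.

Shape edges and outlines are uniformly softened across the whole image.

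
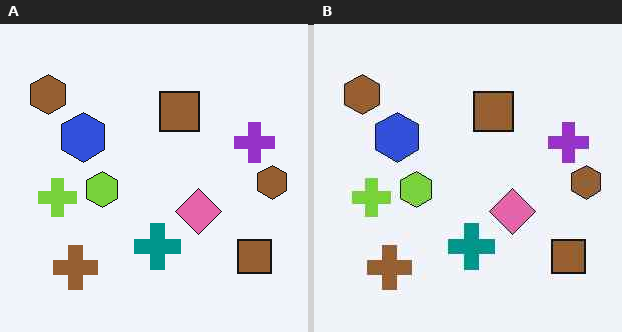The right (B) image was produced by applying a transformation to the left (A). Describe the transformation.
Given moderate JPEG compression.

Blocky 8×8 compression artifacts appear around shape edges and the flat background shows ringing — characteristic JPEG degradation.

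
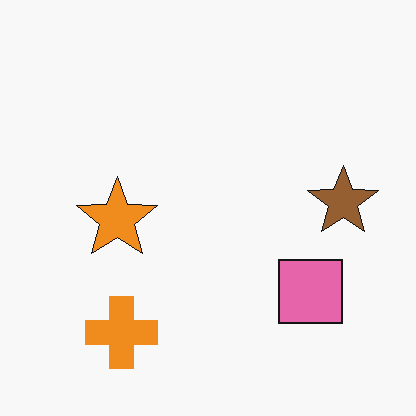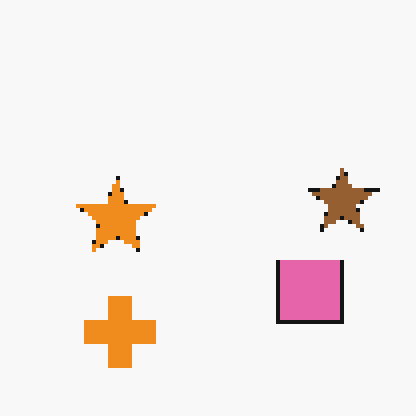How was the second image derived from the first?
It was lightly pixelated (a mild mosaic effect).

Shapes are reduced to large square blocks; fine edges and outlines are lost — a downscale-then-upscale (mosaic) effect.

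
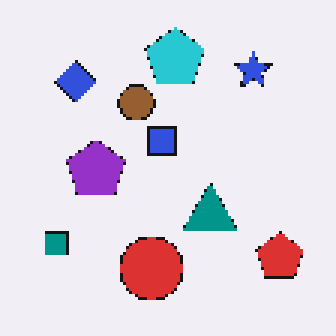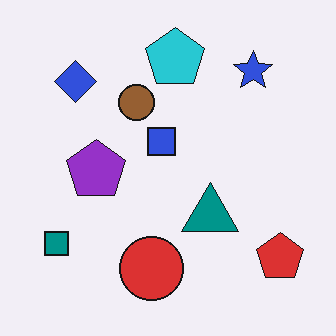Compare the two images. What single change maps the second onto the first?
The first image is the second mildly pixelated.

Shapes are reduced to large square blocks; fine edges and outlines are lost — a downscale-then-upscale (mosaic) effect.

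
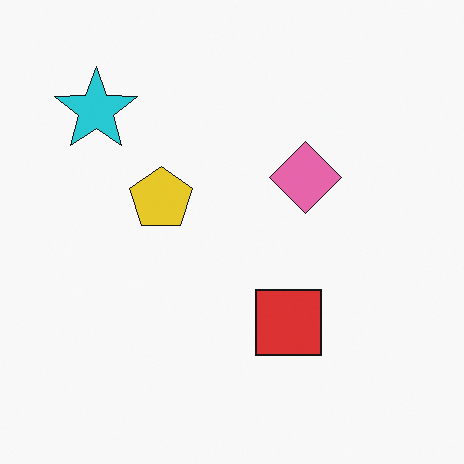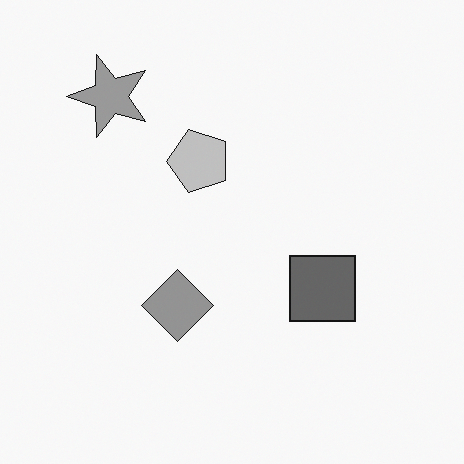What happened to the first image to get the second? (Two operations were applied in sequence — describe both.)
The image was transposed (reflected across the top-left ↔ bottom-right diagonal), then converted to grayscale.

Shapes have swapped their row and column positions — what was in the top-right is now in the bottom-left — a diagonal reflection. All color is removed — every shape is now a shade of grey.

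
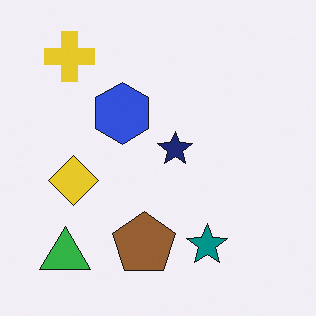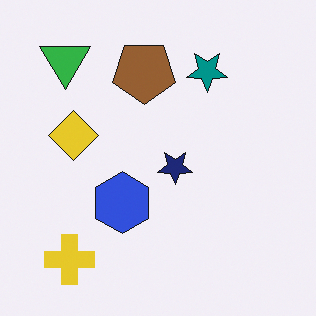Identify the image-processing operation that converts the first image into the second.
The second image is the first flipped vertically (top ↔ bottom).

The yellow cross is in the top-left of the first image and the bottom-left of the second — shapes on opposite sides of the horizontal midline have swapped in a mirror flip.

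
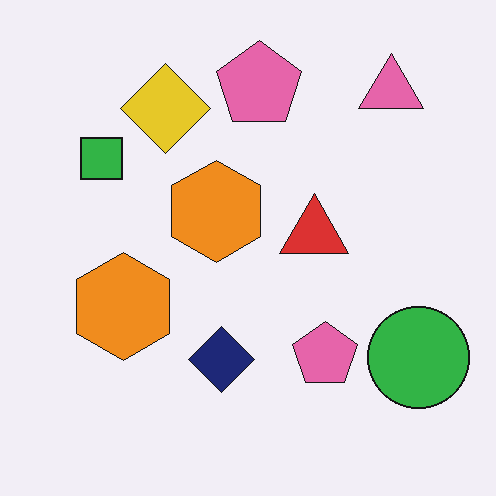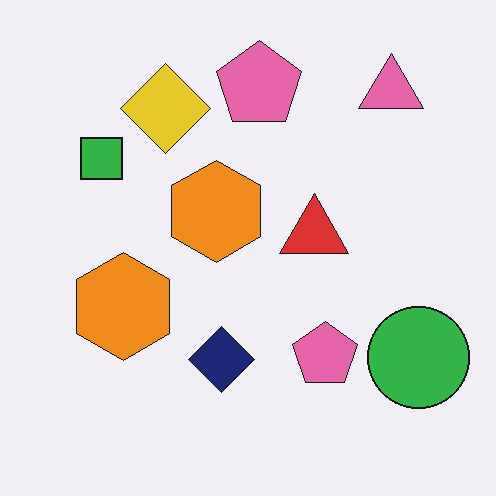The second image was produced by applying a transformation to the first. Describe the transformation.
Given moderate JPEG compression.

Blocky 8×8 compression artifacts appear around shape edges and the flat background shows ringing — characteristic JPEG degradation.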